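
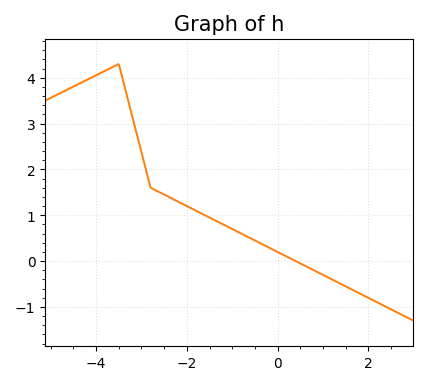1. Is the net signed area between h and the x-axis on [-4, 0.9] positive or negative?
positive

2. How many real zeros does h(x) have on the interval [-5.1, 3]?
1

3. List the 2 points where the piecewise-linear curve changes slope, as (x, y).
(-3.5, 4.3); (-2.8, 1.6)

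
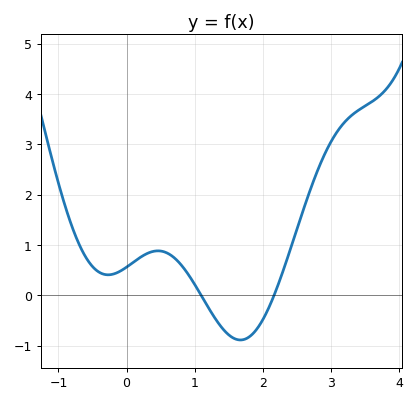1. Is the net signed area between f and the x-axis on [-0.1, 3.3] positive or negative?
positive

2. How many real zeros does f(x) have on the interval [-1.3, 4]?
2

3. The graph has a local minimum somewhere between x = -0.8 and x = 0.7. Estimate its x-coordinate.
-0.3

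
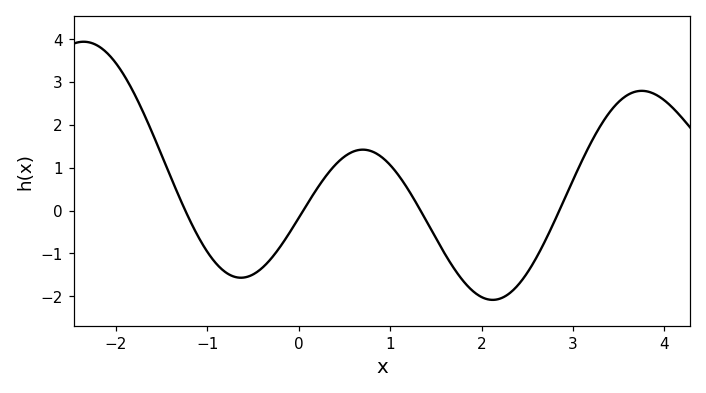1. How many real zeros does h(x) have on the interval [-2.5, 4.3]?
4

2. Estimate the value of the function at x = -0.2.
-0.8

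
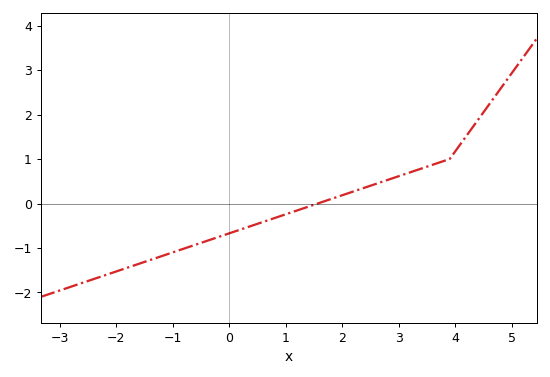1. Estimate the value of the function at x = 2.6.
0.443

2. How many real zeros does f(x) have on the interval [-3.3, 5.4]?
1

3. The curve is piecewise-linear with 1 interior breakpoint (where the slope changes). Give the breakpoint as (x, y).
(3.9, 1)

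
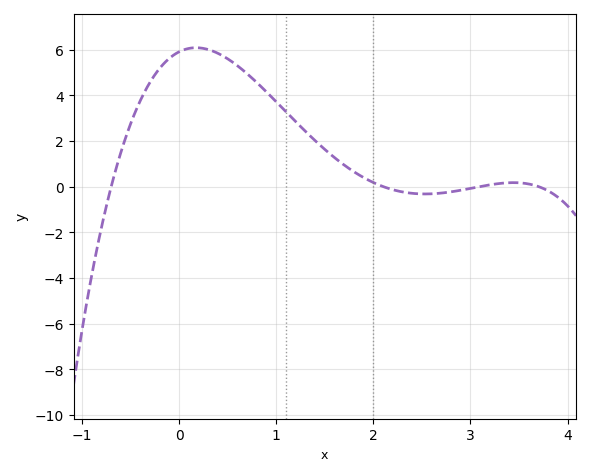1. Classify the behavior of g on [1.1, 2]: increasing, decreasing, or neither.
decreasing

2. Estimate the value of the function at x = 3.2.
0.075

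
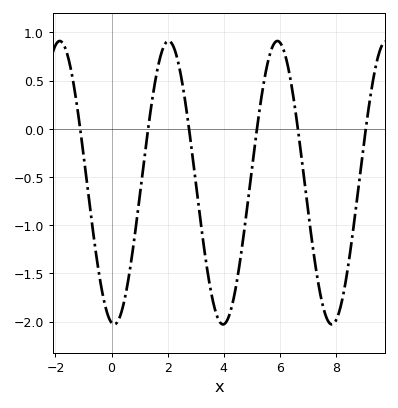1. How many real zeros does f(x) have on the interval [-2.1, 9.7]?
6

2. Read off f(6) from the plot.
0.9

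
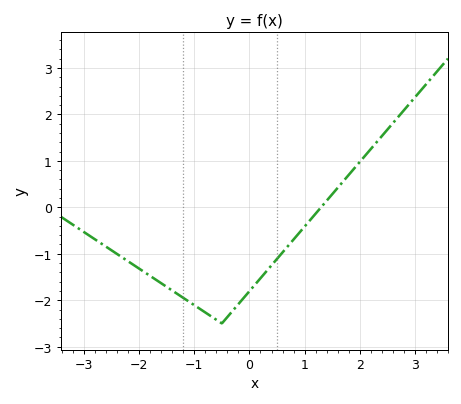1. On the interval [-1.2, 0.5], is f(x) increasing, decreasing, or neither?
neither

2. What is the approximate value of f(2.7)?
1.9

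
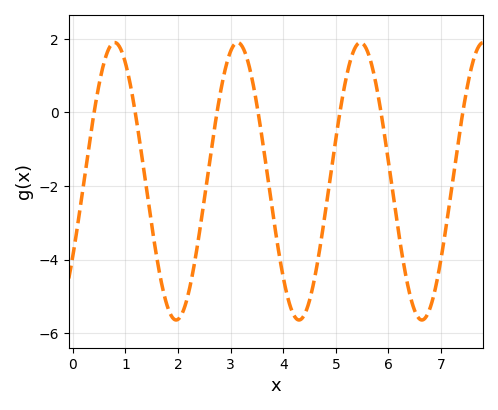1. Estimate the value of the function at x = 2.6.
-1.34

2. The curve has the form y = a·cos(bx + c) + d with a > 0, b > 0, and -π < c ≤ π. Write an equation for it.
y = 3.77cos(2.69x - 2.14) - 1.87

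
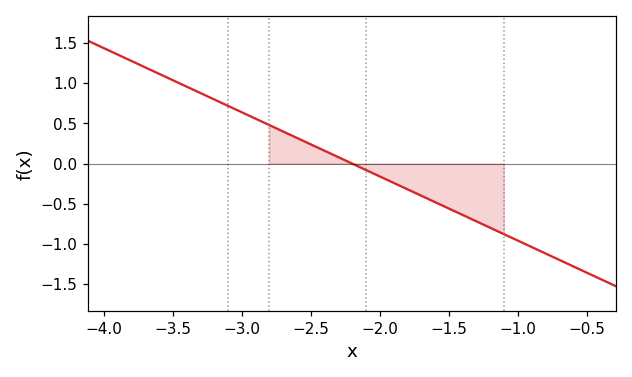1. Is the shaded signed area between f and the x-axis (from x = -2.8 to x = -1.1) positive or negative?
negative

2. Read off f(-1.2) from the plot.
-0.8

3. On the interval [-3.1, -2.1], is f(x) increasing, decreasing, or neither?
decreasing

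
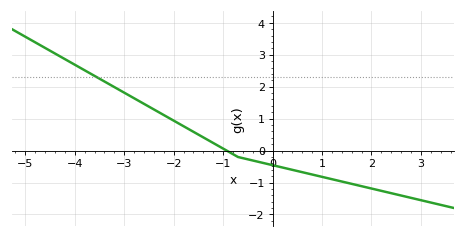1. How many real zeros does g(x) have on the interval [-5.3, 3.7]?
1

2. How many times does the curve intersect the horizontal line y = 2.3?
1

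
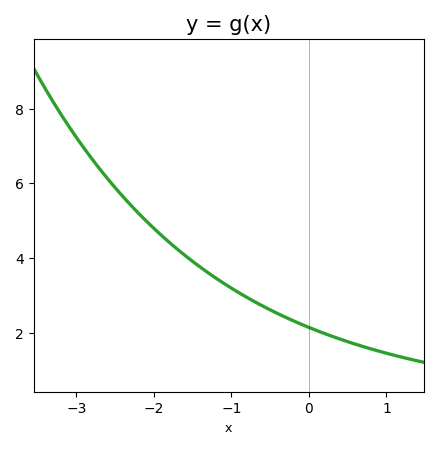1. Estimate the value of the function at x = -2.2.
5.2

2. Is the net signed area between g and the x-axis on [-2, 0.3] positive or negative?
positive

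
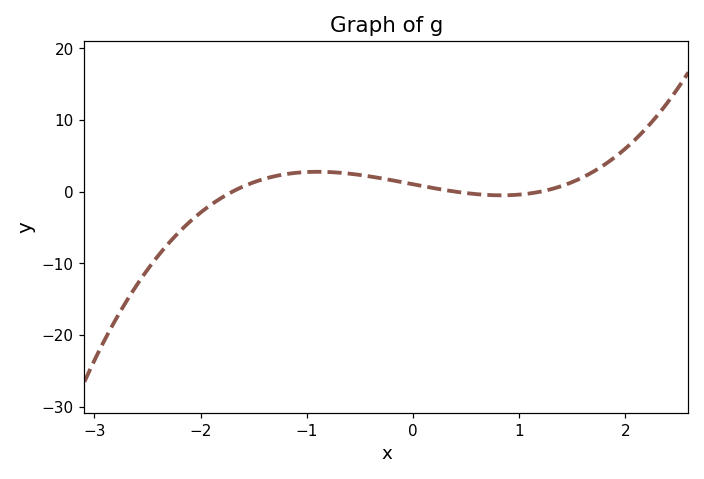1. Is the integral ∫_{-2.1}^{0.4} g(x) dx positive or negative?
positive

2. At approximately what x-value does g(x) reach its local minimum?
0.8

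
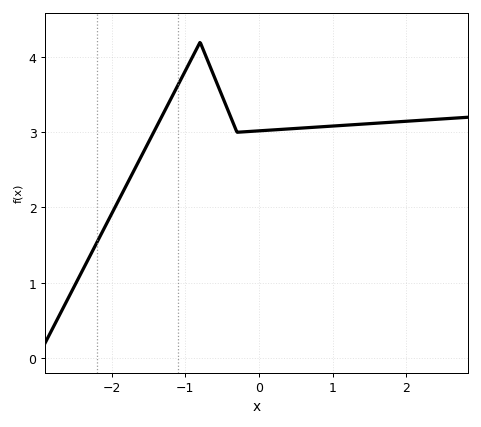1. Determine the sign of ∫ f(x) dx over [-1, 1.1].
positive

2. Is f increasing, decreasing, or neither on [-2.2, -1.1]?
increasing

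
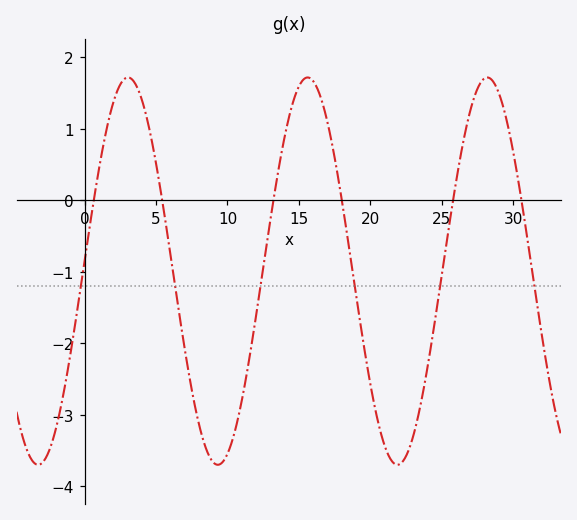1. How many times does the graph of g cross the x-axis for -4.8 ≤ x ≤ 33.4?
6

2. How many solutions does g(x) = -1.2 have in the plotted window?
6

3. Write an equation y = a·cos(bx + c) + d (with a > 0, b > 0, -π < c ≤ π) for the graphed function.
y = 2.71cos(0.5x - 1.5) - 0.99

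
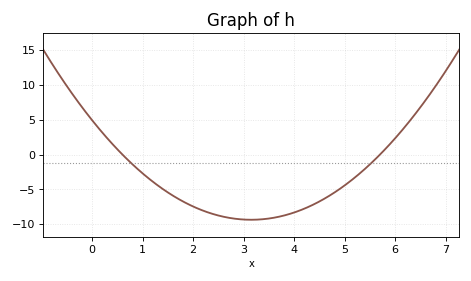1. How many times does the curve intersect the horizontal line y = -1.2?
2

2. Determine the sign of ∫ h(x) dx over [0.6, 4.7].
negative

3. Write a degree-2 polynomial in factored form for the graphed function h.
y = 1.44(x - 0.6)(x - 5.7)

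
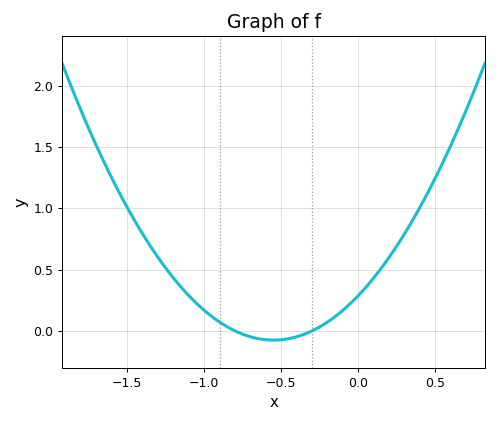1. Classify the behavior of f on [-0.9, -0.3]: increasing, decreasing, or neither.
neither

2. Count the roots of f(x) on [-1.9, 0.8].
2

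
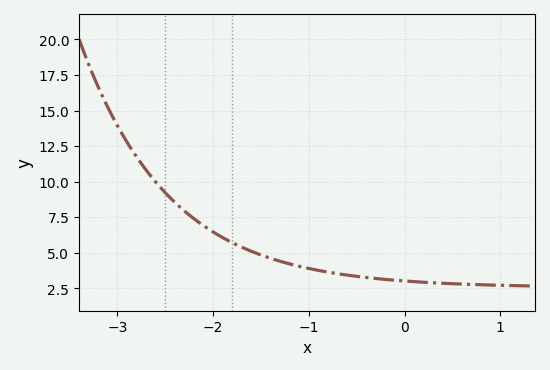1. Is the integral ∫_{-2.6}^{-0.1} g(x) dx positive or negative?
positive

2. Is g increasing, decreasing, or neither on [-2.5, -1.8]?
decreasing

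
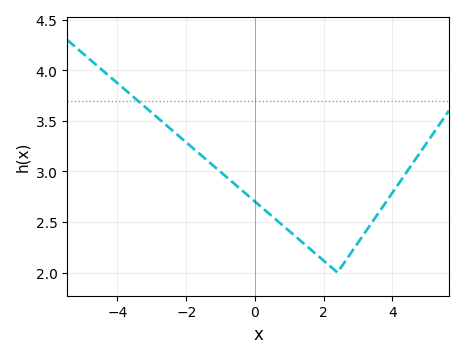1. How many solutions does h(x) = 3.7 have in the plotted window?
1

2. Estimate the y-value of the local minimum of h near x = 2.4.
2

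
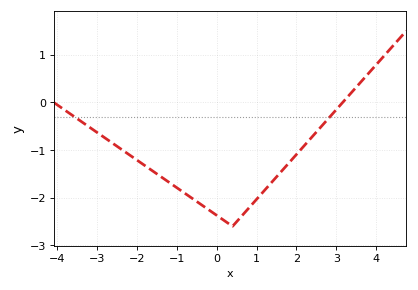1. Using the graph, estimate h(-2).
-1.21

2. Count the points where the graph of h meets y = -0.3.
2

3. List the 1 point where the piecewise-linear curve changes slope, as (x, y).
(0.4, -2.6)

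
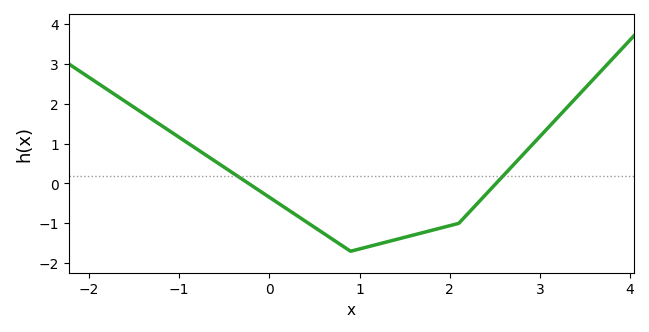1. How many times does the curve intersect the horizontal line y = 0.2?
2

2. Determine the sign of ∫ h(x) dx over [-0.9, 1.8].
negative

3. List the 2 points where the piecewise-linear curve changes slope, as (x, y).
(0.9, -1.7); (2.1, -1)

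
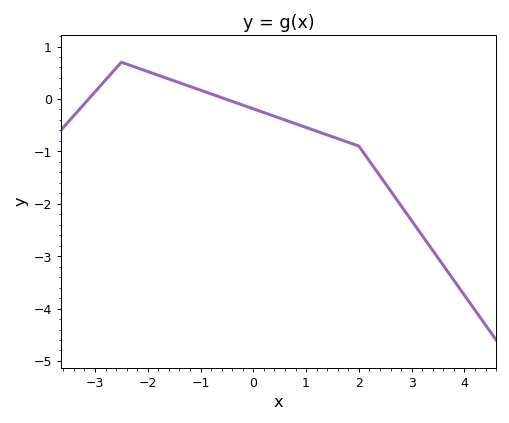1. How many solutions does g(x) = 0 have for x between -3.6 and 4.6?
2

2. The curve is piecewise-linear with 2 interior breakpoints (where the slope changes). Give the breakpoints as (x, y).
(-2.5, 0.7); (2, -0.9)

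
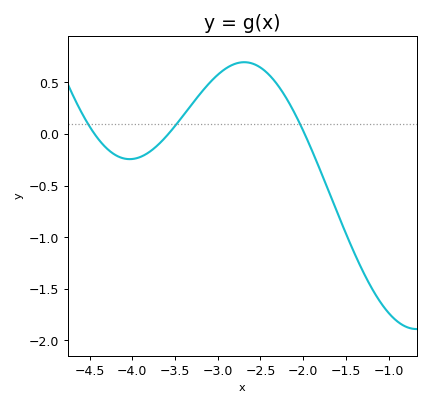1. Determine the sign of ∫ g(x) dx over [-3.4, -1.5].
positive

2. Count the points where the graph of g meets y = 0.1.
3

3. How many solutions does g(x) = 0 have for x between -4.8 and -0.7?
3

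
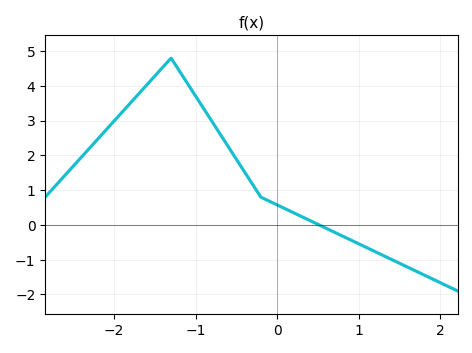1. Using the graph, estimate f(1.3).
-0.878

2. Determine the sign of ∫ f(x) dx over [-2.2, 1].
positive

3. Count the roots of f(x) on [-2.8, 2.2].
1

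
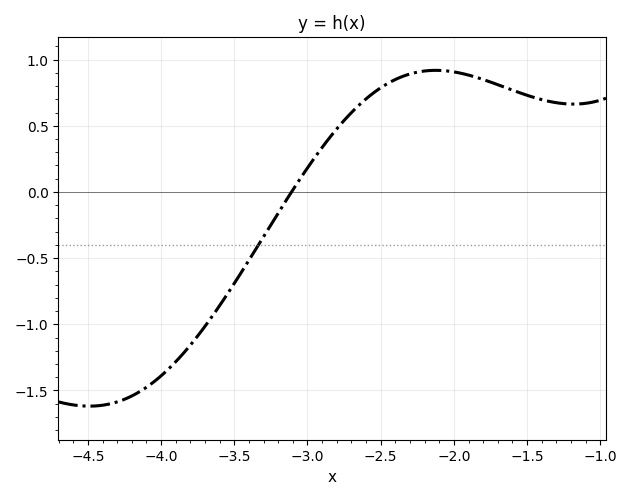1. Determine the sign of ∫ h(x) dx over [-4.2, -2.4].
negative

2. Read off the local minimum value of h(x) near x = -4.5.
-1.62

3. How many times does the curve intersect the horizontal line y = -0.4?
1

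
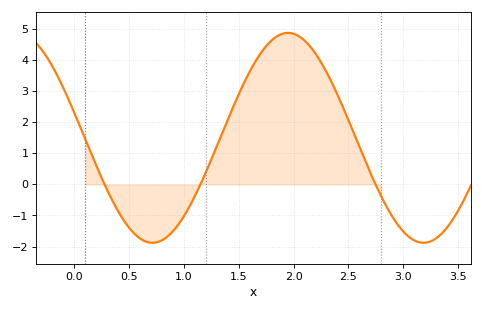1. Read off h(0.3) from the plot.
-0.2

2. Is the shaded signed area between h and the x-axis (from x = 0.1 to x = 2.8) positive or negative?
positive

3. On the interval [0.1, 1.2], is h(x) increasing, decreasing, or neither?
neither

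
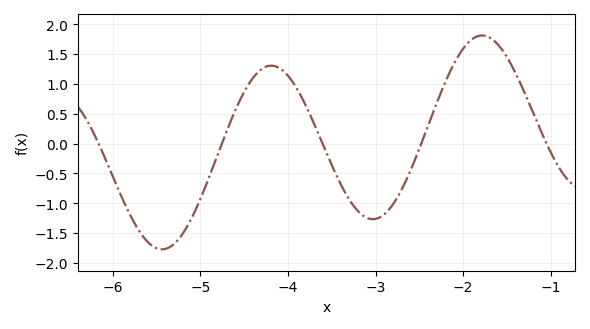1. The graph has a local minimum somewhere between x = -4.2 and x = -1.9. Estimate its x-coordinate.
-3.03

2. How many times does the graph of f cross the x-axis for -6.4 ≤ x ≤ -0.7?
5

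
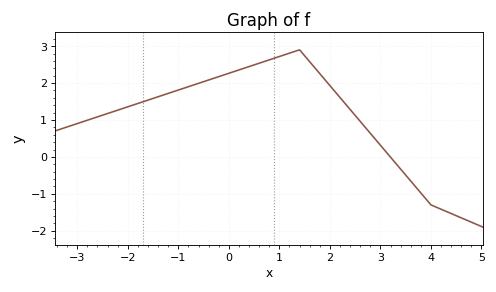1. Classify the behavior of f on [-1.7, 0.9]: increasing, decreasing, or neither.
increasing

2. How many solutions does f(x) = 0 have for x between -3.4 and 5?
1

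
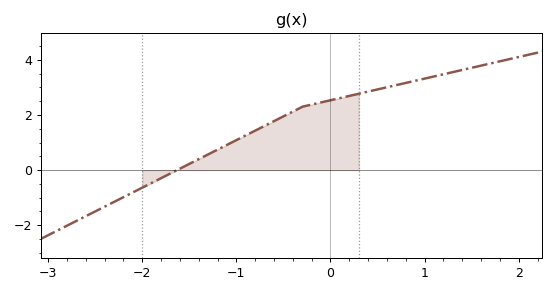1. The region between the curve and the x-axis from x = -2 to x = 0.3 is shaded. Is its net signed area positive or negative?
positive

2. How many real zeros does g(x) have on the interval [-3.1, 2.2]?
1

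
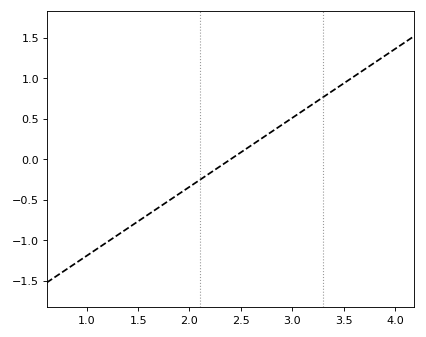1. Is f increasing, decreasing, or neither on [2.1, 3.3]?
increasing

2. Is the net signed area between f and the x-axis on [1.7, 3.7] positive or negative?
positive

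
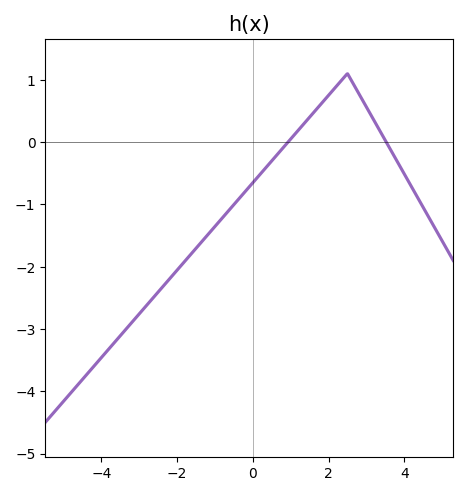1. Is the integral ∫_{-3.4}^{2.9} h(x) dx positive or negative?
negative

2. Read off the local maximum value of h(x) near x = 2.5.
1.1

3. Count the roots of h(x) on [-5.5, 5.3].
2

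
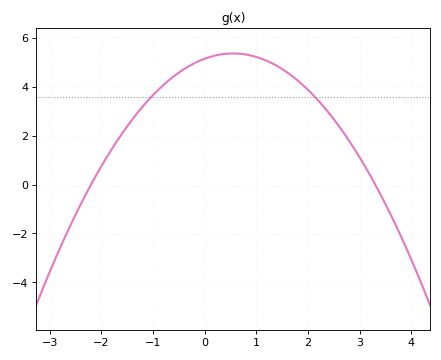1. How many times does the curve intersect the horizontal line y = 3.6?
2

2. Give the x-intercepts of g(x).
-2.2, 3.2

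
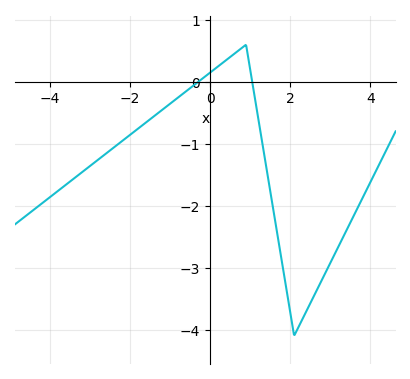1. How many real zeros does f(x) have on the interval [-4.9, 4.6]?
2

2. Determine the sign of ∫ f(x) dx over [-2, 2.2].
negative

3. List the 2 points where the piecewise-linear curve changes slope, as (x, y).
(0.9, 0.6); (2.1, -4.1)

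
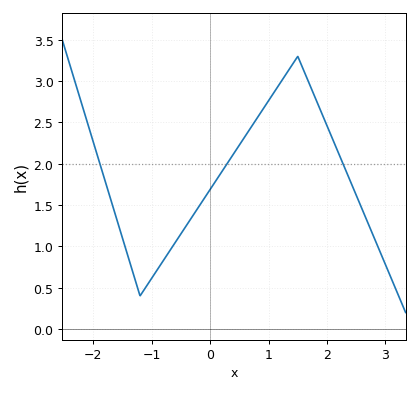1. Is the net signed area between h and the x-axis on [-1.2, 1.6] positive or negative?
positive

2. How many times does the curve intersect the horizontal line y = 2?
3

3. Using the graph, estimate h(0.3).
2.01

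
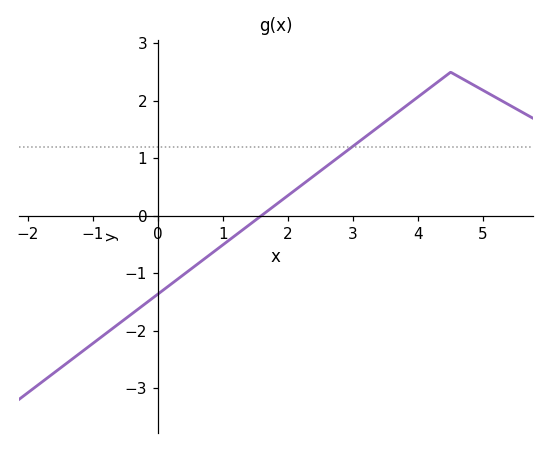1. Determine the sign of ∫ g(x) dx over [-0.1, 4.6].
positive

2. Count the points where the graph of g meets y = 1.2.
1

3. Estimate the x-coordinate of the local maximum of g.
4.5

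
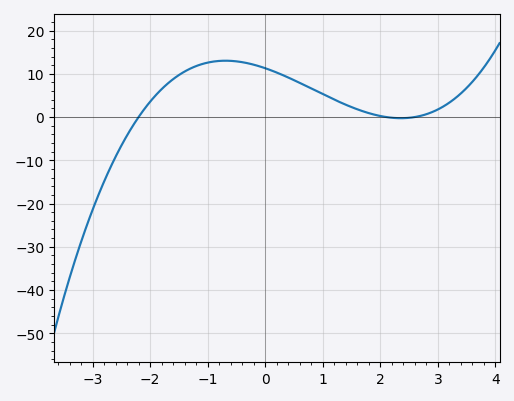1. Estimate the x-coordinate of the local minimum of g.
2.4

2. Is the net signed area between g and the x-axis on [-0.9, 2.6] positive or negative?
positive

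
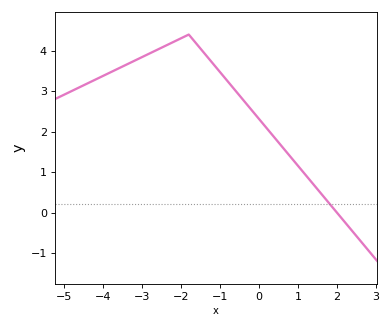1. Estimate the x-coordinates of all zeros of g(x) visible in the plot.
2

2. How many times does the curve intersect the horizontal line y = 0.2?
1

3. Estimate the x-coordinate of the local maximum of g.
-1.8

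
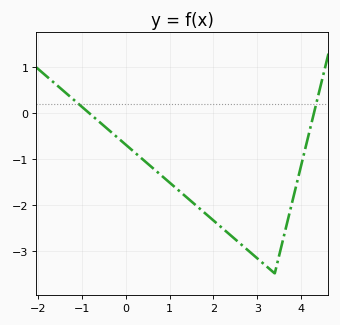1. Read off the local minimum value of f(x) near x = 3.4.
-3.5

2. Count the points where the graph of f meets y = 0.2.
2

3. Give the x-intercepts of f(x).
-0.8, 4.3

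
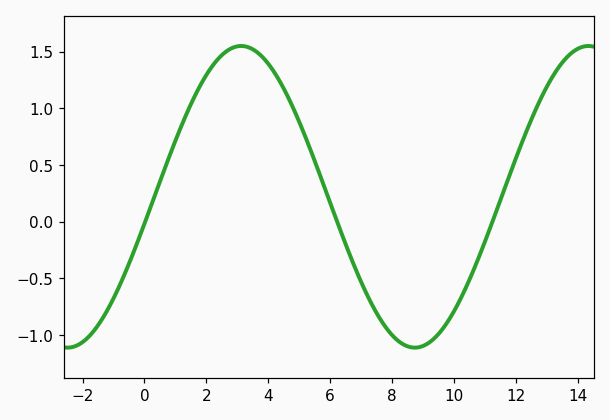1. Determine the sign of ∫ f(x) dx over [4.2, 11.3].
negative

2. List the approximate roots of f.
0.023, 6.23, 11.2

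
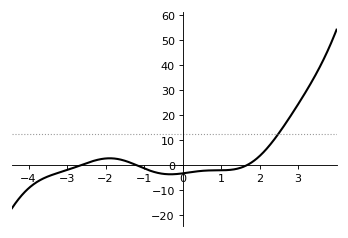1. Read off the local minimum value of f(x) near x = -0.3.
-3.6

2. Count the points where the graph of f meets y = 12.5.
1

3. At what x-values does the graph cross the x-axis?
-2.65, -1.19, 1.66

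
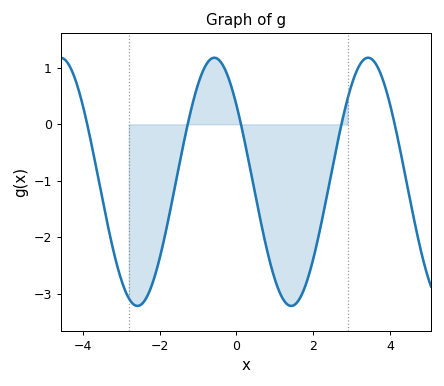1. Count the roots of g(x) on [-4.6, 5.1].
5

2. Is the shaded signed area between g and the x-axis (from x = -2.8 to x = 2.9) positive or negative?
negative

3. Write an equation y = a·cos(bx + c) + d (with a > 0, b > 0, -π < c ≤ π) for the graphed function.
y = 2.2cos(1.57x + 0.9) - 1.02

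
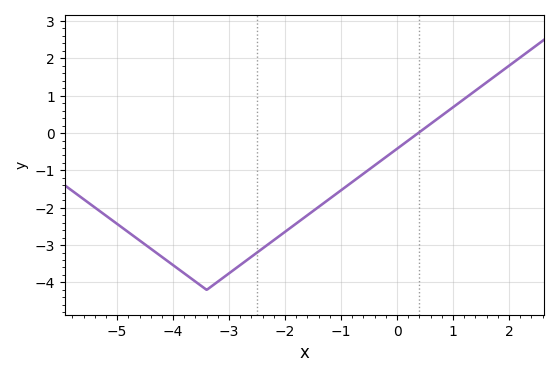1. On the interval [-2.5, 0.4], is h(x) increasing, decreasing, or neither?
increasing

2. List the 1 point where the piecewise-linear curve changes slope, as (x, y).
(-3.4, -4.2)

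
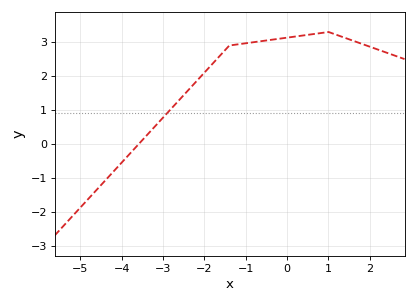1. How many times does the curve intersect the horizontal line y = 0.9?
1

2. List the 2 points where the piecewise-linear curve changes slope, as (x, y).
(-1.4, 2.9); (1, 3.3)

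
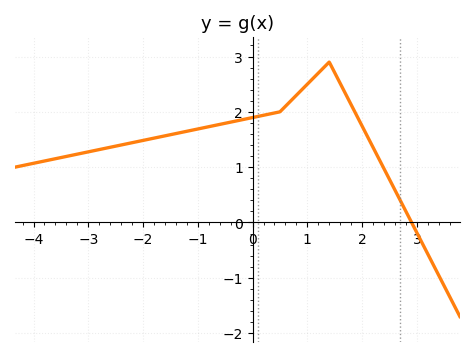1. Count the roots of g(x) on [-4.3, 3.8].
1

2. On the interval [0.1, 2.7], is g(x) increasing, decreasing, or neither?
neither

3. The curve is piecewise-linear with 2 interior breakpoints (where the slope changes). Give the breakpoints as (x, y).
(0.5, 2); (1.4, 2.9)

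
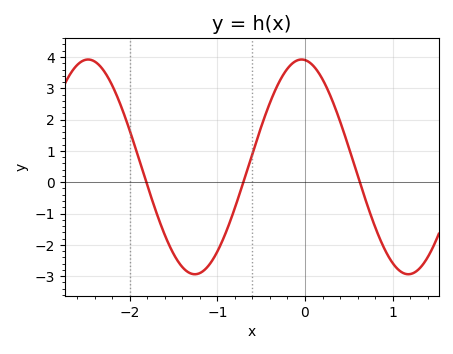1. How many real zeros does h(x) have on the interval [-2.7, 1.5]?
3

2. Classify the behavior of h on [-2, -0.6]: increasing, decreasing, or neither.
neither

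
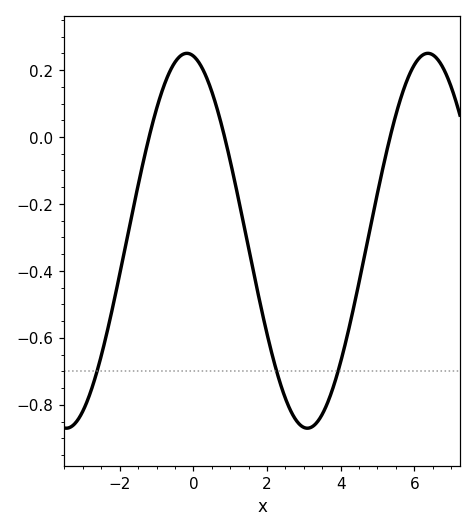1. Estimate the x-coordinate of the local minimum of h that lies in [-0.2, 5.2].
3.1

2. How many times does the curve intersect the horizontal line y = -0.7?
3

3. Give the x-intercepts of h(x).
-1.2, 0.848, 5.34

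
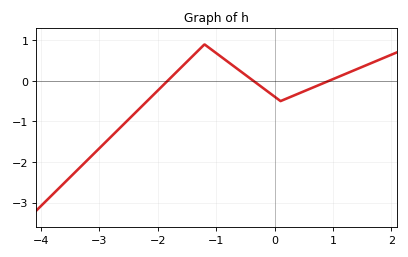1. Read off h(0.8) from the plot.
-0.078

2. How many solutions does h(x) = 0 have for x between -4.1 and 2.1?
3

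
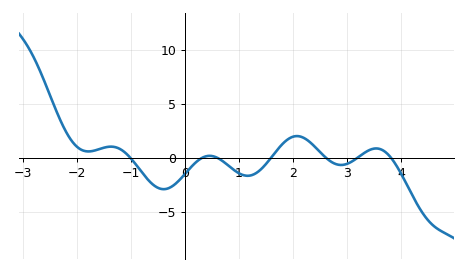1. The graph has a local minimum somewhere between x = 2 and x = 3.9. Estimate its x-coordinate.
2.8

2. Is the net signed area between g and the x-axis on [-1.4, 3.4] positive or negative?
negative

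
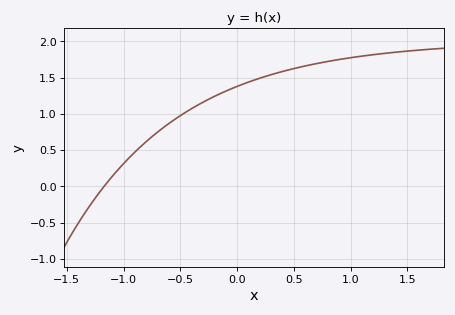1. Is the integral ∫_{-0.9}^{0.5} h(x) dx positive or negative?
positive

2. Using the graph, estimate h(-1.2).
-0.05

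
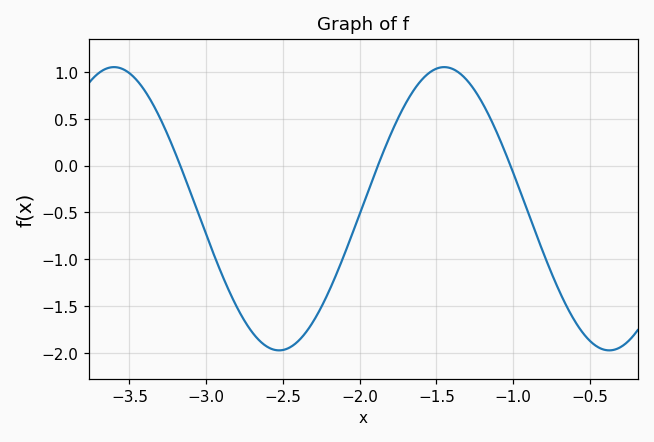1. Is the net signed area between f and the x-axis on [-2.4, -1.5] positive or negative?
negative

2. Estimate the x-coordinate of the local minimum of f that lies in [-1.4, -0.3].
-0.35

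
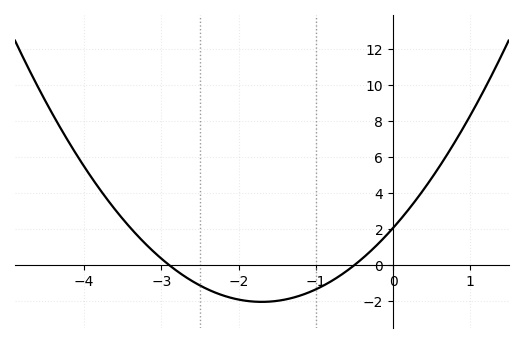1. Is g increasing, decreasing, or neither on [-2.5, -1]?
neither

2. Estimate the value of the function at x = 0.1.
2.56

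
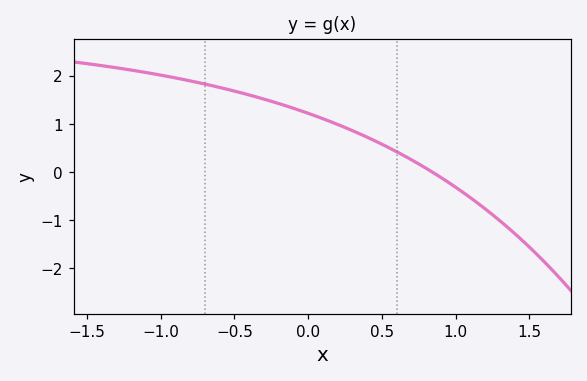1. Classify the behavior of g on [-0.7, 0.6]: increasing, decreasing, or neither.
decreasing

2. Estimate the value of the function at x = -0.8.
1.89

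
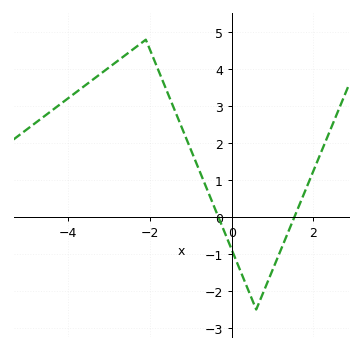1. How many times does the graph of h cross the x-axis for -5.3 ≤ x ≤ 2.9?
2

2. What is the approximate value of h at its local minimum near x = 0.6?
-2.5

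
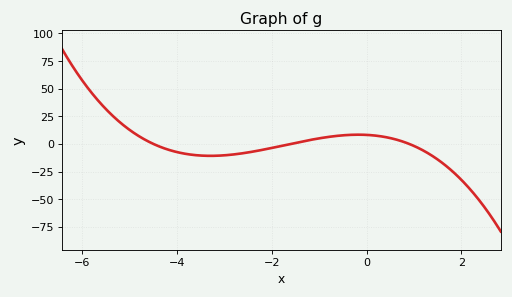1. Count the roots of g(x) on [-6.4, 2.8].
3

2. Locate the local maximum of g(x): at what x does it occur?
-0.173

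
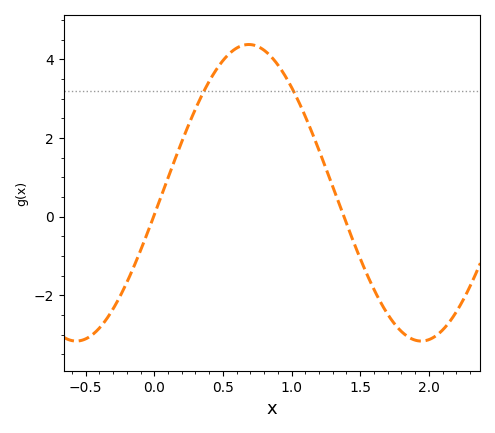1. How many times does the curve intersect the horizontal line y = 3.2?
2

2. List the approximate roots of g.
0, 1.4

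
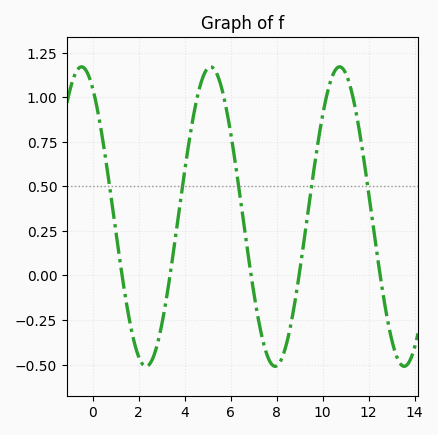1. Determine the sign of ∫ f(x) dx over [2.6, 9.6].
positive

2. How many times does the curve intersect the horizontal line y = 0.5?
5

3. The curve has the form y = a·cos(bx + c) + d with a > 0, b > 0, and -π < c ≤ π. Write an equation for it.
y = 0.84cos(1.12x + 0.542) + 0.33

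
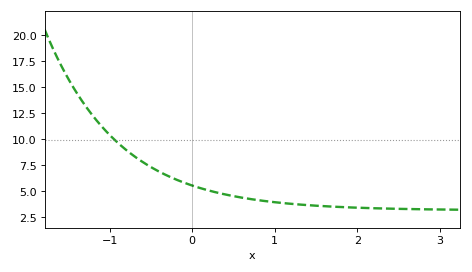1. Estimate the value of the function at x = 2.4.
3.31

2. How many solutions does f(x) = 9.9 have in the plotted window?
1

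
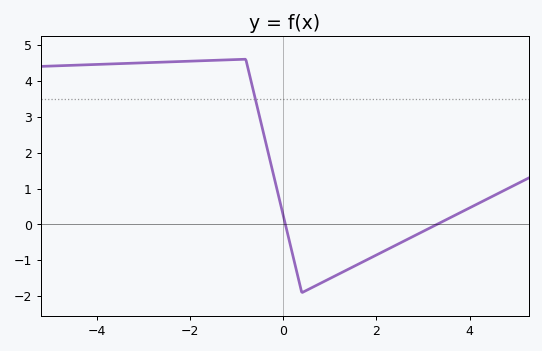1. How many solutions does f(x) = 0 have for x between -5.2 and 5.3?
2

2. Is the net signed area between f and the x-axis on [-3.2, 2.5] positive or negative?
positive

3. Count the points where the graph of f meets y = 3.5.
1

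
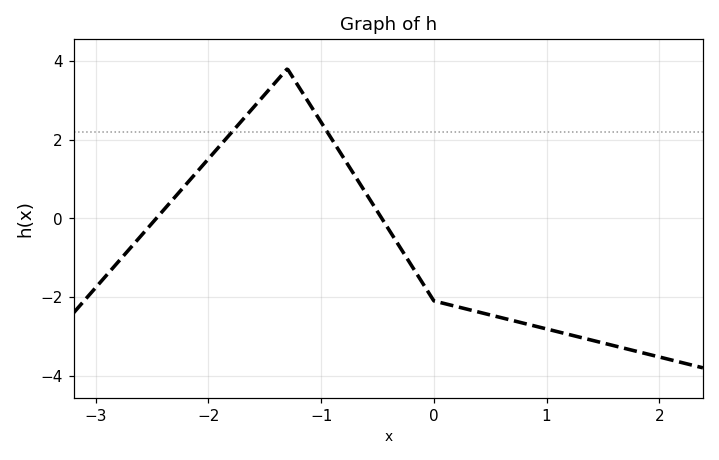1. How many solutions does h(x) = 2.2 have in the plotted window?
2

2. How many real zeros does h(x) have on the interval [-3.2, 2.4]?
2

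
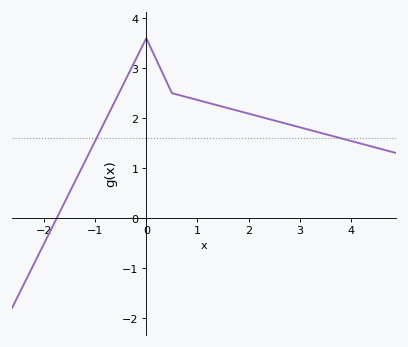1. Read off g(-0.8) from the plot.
2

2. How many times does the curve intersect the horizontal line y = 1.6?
2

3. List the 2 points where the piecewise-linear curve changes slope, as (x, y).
(0, 3.6); (0.5, 2.5)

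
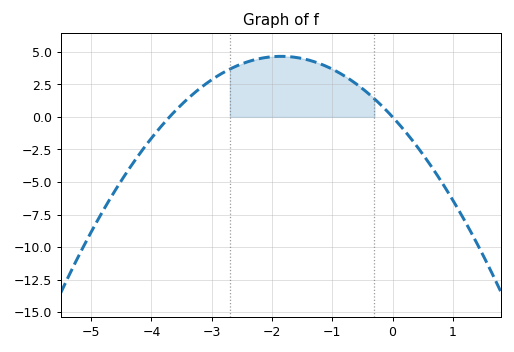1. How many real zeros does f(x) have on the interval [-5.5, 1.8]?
2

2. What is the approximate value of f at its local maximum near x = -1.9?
4.5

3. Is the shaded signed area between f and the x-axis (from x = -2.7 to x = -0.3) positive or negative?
positive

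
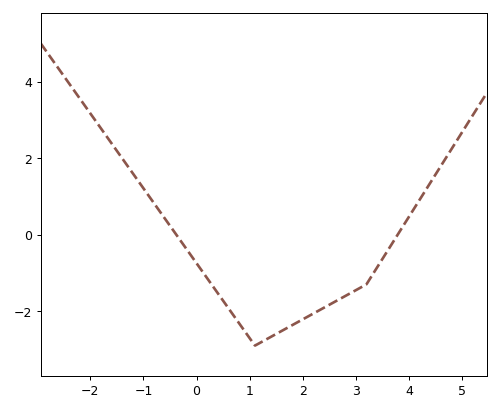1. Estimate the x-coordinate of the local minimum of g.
1.1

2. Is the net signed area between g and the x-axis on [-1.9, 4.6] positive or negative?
negative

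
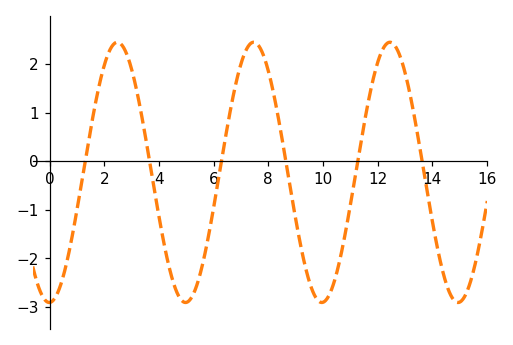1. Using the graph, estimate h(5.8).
-1.57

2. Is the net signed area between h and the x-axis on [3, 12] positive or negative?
negative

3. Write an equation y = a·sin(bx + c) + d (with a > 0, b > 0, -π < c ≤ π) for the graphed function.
y = 2.68sin(1.26x - 1.55) - 0.23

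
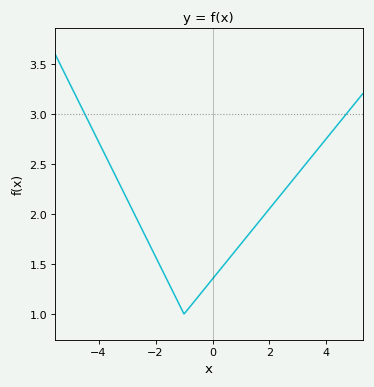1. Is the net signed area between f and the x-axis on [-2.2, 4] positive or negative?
positive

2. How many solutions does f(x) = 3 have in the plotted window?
2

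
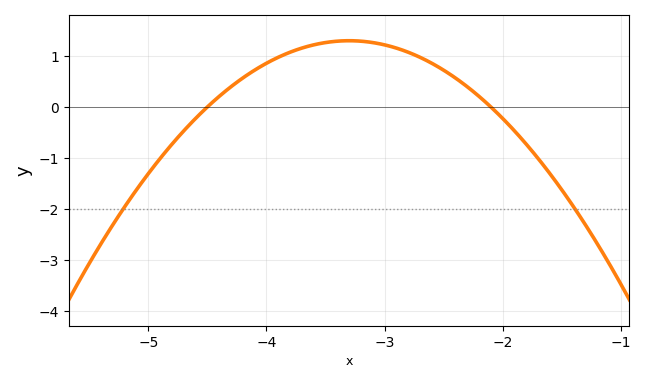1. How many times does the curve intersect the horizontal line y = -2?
2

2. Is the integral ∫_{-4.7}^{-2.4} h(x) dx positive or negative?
positive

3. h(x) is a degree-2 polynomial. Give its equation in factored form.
y = -0.9(x + 4.5)(x + 2.1)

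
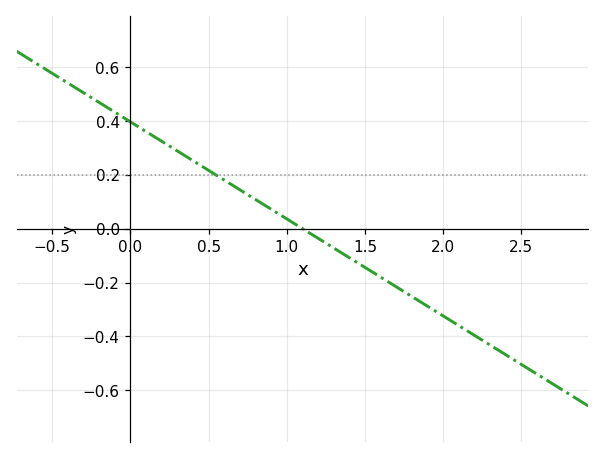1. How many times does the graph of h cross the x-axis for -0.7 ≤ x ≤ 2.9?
1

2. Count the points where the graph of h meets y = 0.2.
1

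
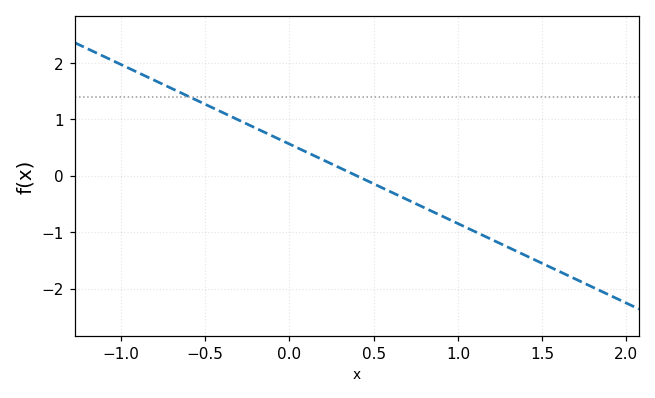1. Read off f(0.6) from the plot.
-0.3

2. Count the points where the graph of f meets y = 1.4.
1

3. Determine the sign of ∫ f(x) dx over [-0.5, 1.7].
negative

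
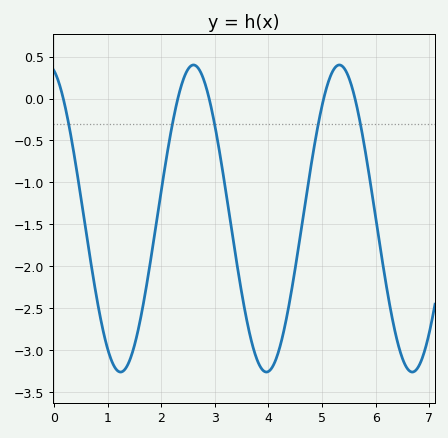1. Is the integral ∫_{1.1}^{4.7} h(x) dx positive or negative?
negative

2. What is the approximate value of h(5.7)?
-0.25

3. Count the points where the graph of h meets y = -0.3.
5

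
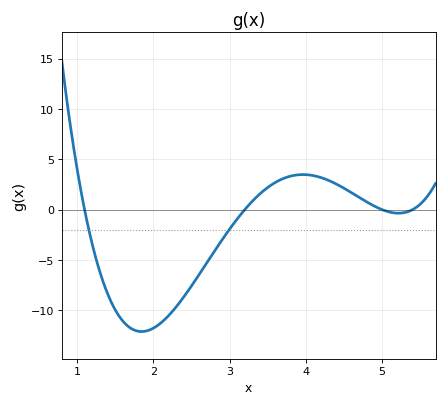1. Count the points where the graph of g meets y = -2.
2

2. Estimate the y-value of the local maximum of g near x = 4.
3.48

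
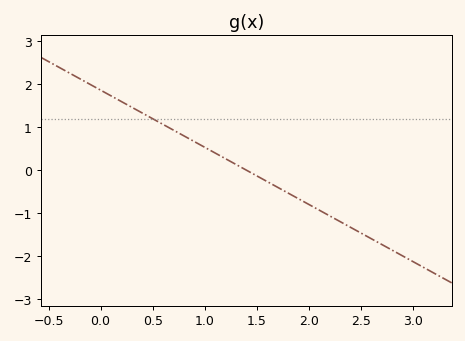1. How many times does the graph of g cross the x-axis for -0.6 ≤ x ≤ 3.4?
1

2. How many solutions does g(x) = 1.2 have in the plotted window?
1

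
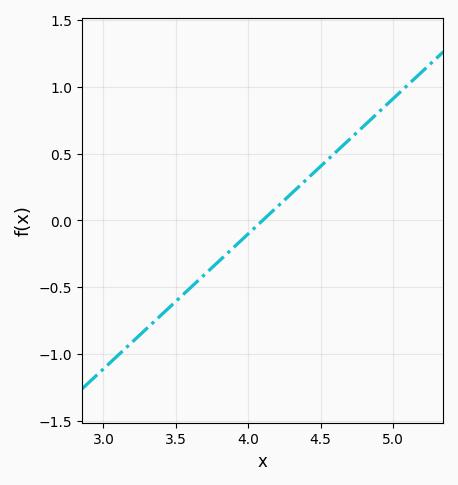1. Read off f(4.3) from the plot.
0.2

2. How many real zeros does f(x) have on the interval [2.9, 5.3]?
1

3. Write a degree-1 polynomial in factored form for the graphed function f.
y = 1.01(x - 4.1)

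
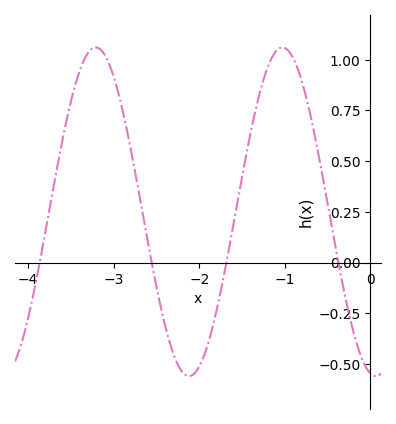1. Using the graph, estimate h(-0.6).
0.518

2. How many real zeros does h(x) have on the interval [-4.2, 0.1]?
4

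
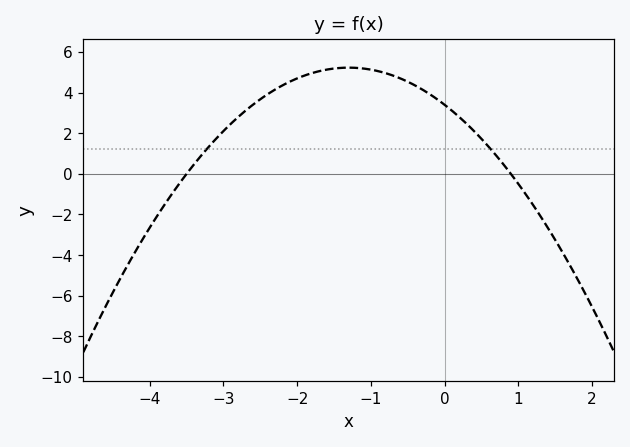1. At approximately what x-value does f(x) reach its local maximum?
-1.3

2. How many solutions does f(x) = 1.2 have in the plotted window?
2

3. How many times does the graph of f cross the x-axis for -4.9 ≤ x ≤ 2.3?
2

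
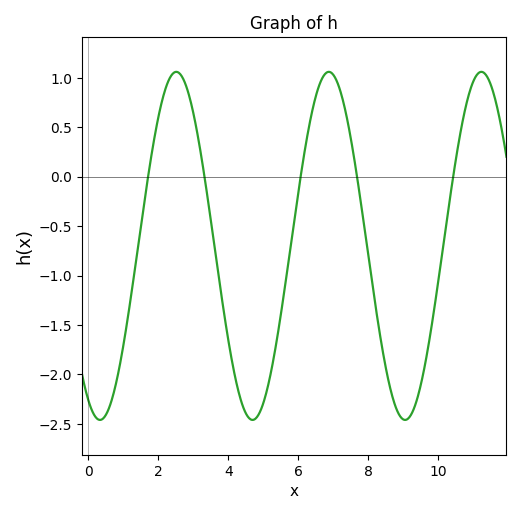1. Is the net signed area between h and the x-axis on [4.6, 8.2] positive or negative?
negative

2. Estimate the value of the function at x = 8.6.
-2.1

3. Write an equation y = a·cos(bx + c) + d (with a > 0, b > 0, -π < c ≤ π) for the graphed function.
y = 1.76cos(1.4x + 2.7) - 0.7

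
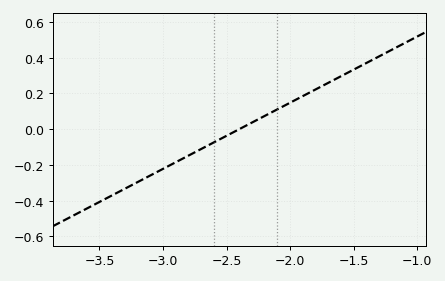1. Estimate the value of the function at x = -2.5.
-0.037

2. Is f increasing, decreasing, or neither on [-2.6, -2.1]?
increasing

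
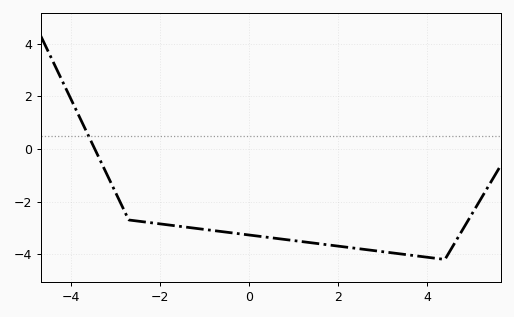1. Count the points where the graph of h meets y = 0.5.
1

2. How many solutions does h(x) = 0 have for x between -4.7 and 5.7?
1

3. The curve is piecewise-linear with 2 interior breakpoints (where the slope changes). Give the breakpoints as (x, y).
(-2.7, -2.7); (4.4, -4.2)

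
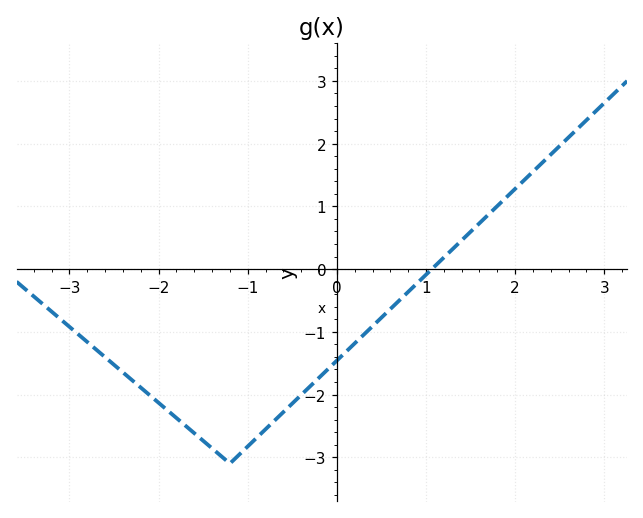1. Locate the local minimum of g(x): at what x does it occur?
-1.2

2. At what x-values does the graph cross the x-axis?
1.1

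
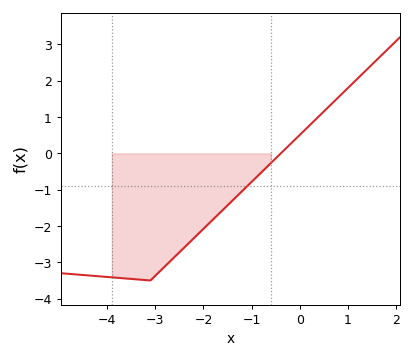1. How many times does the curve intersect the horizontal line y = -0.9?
1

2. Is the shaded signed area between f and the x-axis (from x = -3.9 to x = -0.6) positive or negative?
negative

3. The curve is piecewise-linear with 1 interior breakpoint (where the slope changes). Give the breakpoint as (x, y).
(-3.1, -3.5)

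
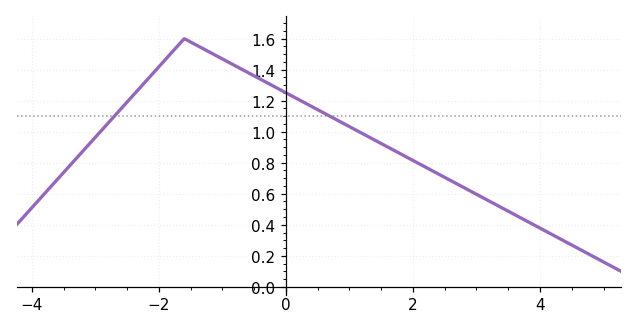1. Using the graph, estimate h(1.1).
1.01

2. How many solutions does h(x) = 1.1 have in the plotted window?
2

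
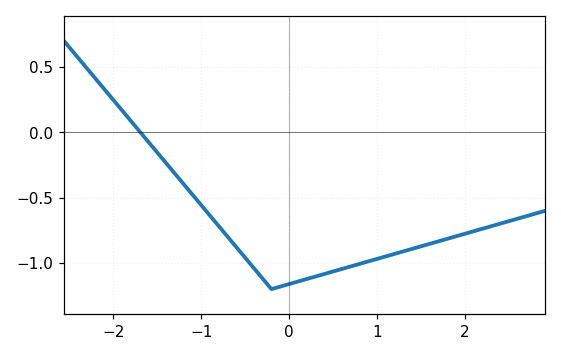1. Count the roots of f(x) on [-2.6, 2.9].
1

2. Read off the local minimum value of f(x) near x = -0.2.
-1.2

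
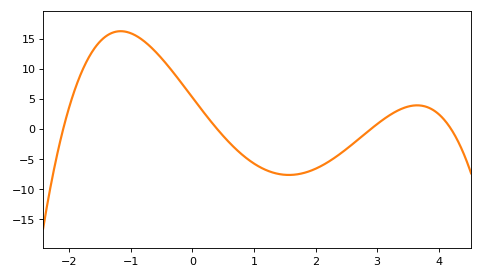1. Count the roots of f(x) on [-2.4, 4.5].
4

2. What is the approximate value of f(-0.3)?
9.5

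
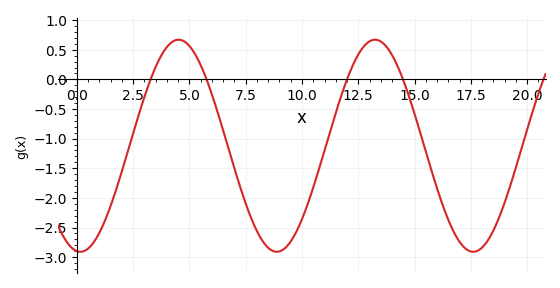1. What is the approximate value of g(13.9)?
0.45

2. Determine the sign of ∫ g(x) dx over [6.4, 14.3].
negative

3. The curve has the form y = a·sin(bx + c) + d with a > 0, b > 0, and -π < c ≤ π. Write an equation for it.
y = 1.79sin(0.72x - 1.7) - 1.12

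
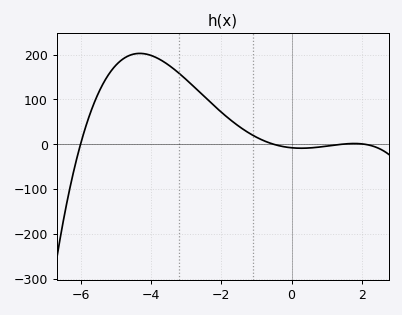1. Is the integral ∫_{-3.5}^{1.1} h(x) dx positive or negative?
positive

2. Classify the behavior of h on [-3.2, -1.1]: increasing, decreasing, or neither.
decreasing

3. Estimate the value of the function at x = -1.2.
20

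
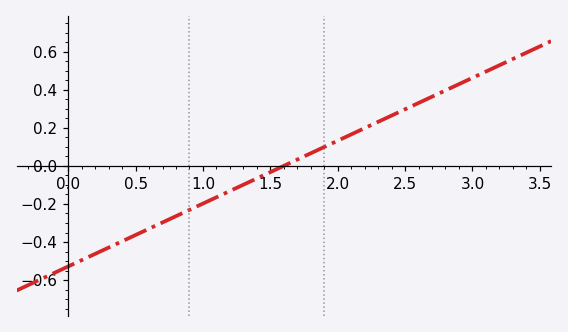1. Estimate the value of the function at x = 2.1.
0.165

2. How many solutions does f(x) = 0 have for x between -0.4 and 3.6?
1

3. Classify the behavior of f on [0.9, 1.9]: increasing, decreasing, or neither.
increasing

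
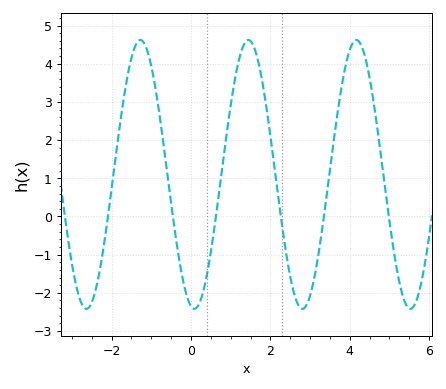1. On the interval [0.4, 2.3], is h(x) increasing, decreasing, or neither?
neither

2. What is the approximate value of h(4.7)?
2.27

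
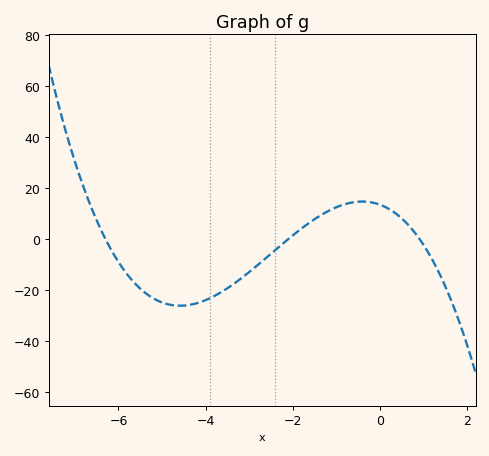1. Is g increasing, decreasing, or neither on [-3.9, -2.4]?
increasing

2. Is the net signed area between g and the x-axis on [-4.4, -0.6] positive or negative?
negative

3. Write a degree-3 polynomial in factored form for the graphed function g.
y = -1.12(x + 6.3)(x + 2.1)(x - 0.9)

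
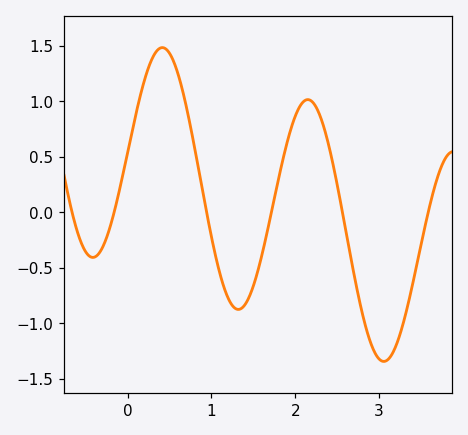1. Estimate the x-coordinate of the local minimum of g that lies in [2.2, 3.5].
3.1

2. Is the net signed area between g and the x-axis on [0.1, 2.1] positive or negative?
positive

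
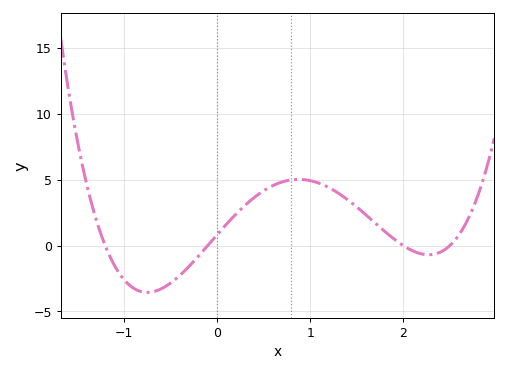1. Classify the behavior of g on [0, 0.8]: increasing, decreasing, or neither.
increasing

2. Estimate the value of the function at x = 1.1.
4.5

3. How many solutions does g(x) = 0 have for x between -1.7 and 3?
4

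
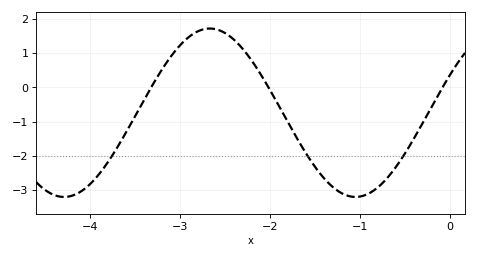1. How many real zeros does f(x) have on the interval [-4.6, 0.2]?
3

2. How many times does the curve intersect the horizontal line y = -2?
3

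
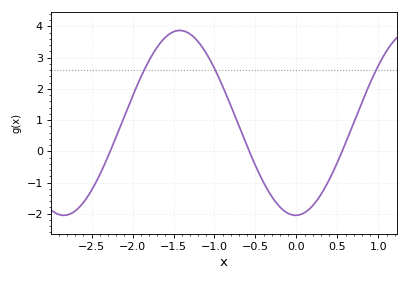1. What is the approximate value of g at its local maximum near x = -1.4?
3.87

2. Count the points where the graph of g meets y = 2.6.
3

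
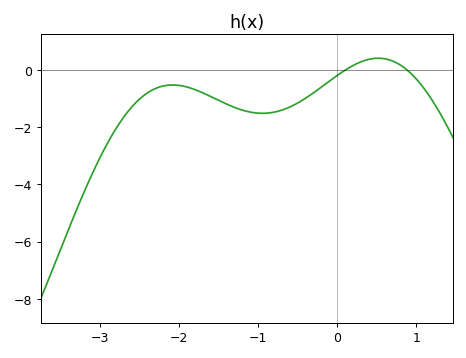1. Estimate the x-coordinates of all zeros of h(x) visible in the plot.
0.105, 0.882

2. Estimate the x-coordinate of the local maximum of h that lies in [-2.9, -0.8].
-2.08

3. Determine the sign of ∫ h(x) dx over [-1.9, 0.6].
negative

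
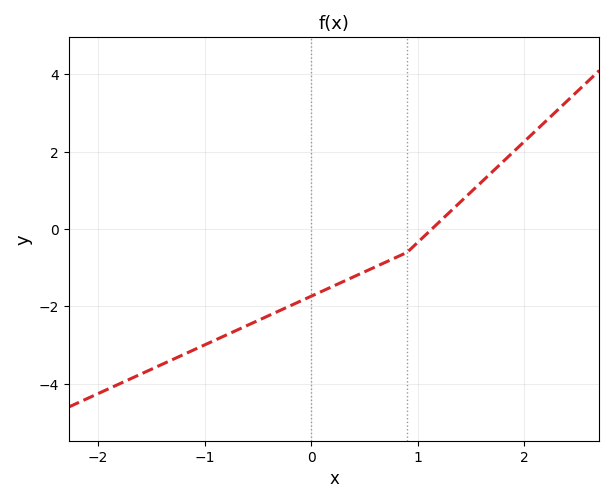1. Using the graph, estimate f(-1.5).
-3.6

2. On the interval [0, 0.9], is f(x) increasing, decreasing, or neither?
increasing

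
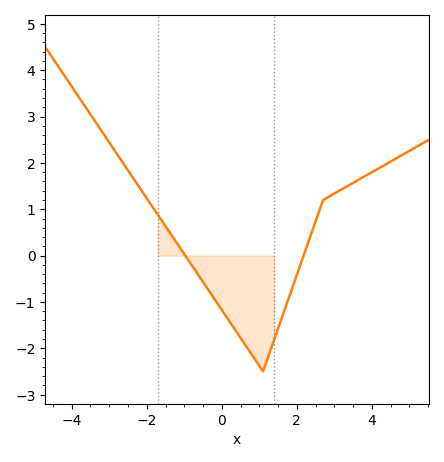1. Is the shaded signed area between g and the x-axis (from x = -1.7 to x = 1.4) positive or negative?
negative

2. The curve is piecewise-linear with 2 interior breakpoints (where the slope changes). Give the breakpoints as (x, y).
(1.1, -2.5); (2.7, 1.2)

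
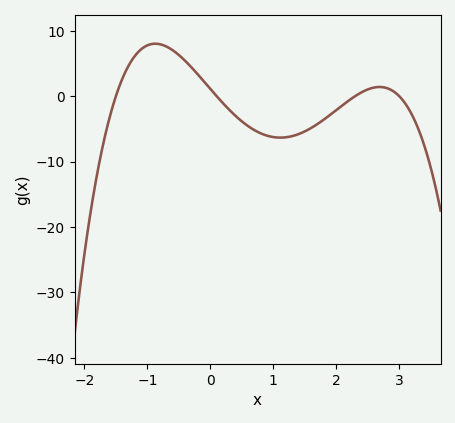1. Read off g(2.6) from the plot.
1.32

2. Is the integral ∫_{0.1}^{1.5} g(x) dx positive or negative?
negative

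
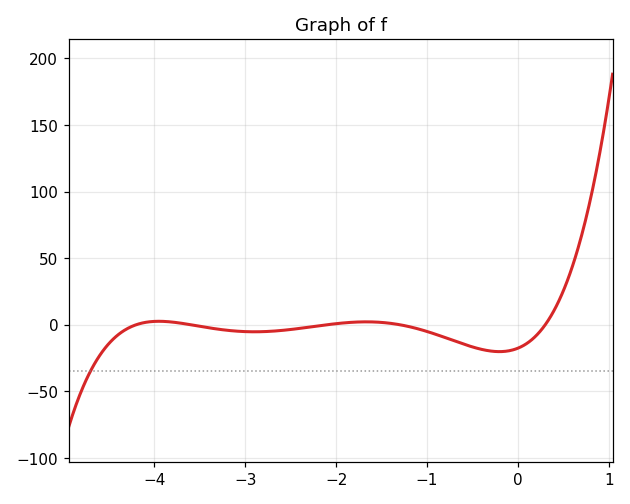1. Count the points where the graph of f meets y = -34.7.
1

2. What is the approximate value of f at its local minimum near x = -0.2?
-20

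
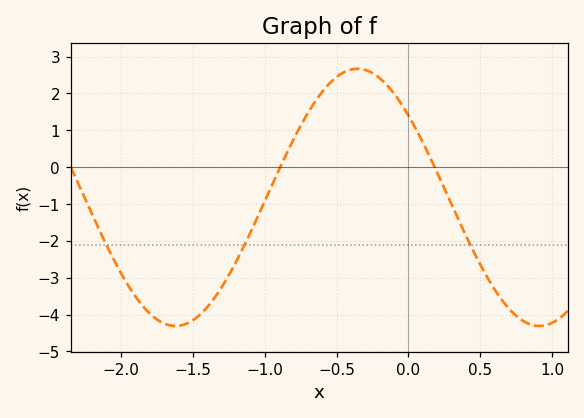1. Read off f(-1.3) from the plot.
-3.25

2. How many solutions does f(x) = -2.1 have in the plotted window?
3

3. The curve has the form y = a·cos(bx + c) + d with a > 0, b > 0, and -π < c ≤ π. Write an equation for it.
y = 3.49cos(2.48x + 0.882) - 0.82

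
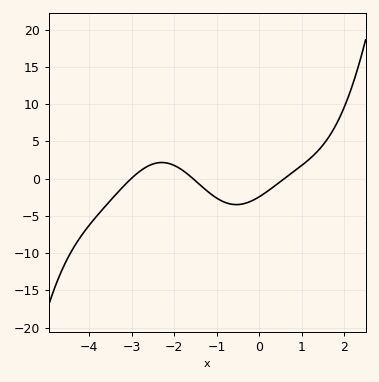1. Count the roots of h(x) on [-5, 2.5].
3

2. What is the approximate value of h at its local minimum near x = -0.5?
-3.5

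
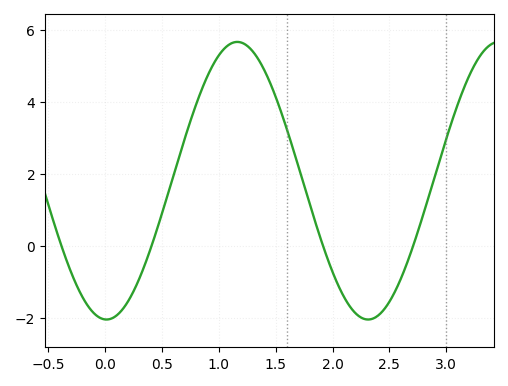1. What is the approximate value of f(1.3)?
5.4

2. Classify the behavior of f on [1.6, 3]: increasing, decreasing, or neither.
neither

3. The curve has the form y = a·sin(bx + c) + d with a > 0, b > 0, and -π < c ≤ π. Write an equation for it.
y = 3.85sin(2.7x - 1.6) + 1.81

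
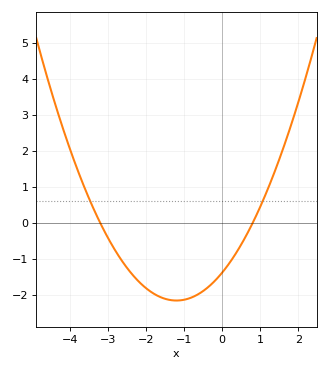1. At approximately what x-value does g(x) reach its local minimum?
-1.2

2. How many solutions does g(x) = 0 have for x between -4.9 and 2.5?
2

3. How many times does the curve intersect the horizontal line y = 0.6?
2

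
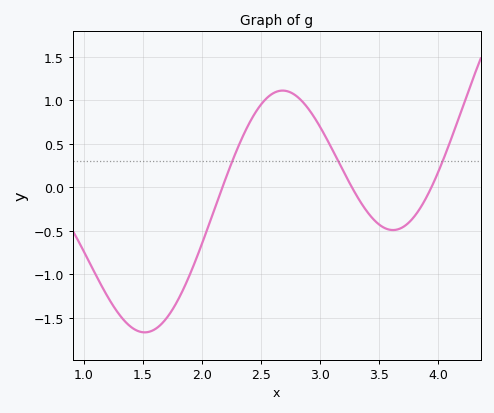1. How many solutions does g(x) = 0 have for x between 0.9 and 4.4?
3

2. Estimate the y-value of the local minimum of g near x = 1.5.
-1.67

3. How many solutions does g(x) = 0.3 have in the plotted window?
3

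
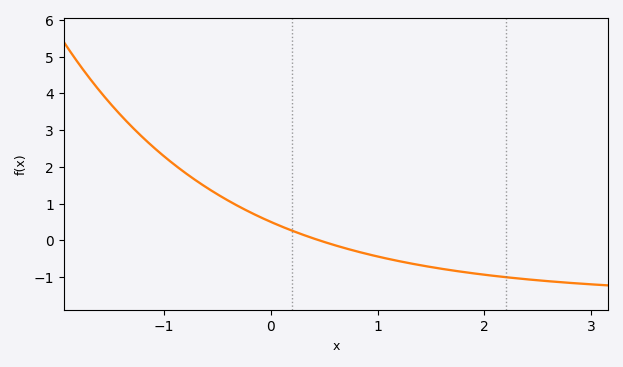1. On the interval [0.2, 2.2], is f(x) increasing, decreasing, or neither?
decreasing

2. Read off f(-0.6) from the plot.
1.43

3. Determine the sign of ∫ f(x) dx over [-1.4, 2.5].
positive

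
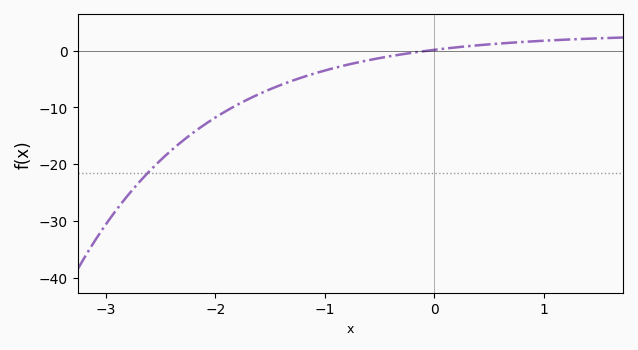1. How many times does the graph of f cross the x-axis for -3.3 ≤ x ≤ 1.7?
1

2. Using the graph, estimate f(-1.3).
-5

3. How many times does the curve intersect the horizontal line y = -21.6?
1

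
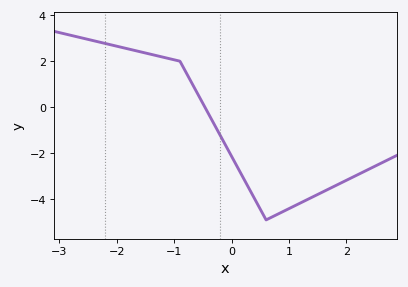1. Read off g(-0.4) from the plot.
-0.3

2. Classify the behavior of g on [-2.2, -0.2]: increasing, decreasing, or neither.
decreasing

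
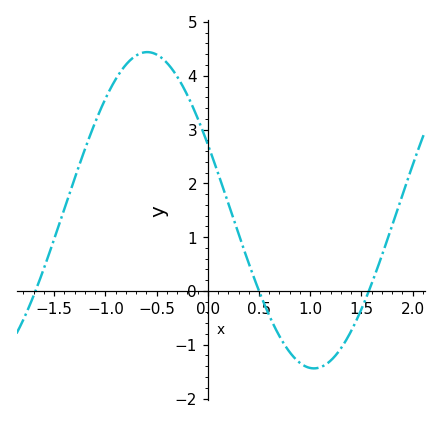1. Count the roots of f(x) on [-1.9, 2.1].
3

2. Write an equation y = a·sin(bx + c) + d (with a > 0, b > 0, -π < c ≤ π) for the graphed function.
y = 2.94sin(1.93x + 2.71) + 1.5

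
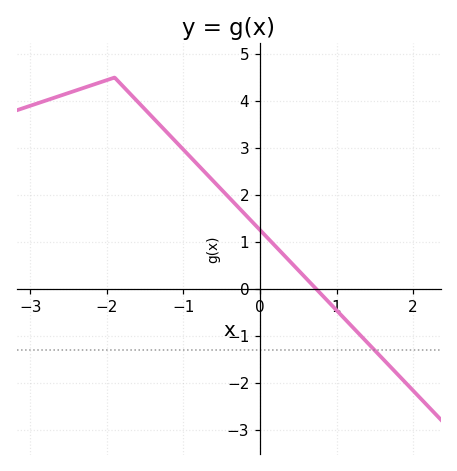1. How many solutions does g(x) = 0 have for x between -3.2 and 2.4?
1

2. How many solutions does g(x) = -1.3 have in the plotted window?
1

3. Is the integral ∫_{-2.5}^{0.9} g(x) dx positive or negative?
positive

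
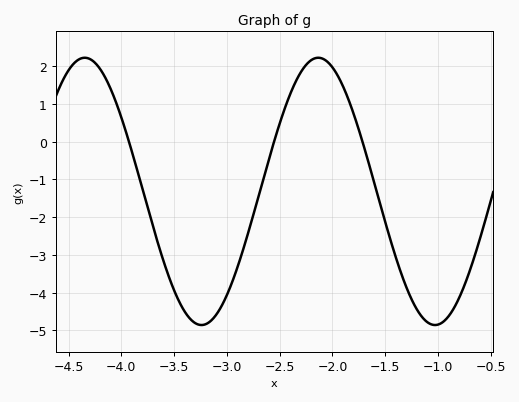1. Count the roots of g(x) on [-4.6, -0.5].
3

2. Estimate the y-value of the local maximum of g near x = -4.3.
2.2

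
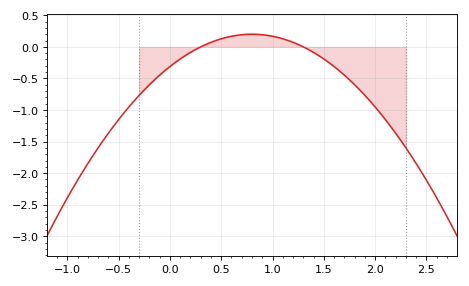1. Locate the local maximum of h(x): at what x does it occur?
0.8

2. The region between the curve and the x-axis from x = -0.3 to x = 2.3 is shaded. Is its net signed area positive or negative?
negative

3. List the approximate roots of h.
0.3, 1.3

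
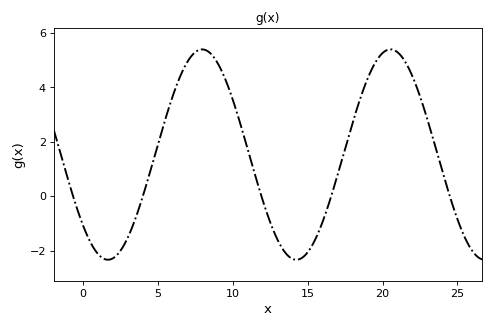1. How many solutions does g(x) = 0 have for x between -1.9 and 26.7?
5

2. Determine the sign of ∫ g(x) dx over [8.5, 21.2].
positive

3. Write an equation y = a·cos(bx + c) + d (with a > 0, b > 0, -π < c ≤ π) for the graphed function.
y = 3.87cos(0.5x + 2.3) + 1.53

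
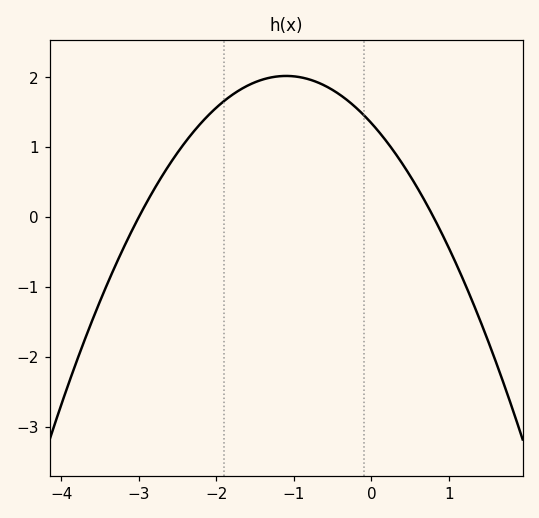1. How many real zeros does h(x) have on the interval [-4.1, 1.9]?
2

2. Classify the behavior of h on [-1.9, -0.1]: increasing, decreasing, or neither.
neither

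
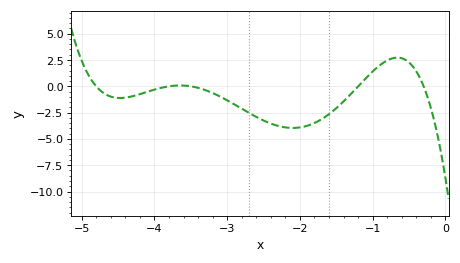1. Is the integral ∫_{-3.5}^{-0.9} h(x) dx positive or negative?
negative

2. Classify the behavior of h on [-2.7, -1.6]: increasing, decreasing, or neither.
neither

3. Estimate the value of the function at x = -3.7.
0.071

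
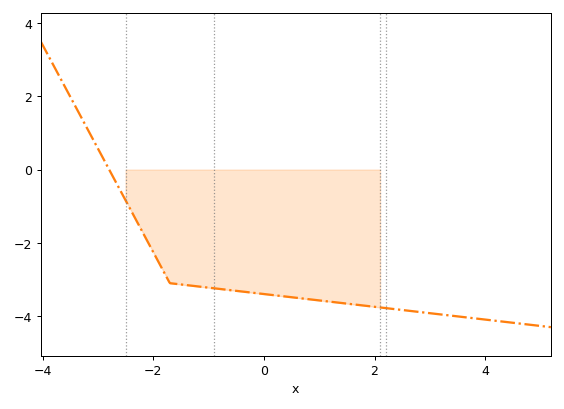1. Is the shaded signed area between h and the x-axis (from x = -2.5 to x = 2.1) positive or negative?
negative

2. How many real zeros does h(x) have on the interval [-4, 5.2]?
1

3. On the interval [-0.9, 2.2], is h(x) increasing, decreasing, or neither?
decreasing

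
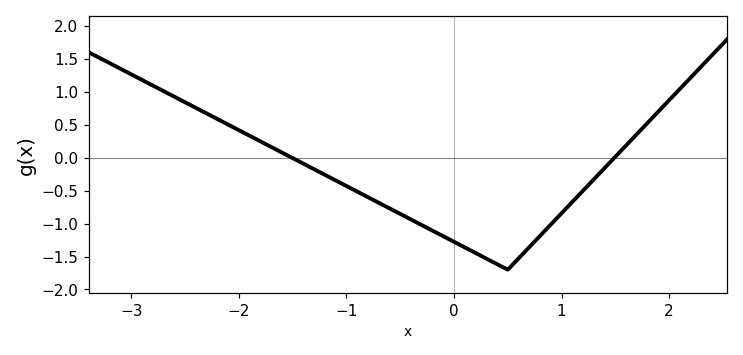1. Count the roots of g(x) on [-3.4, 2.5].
2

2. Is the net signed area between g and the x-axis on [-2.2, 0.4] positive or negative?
negative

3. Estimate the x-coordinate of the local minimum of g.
0.499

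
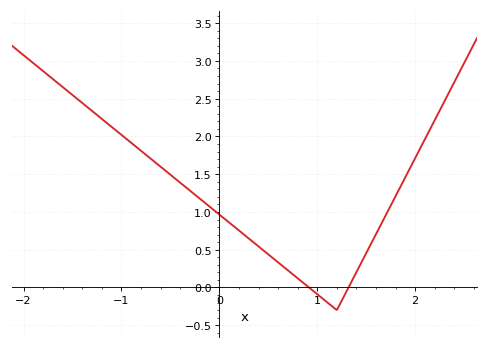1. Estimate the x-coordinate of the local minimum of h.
1.2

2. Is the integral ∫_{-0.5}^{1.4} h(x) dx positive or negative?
positive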